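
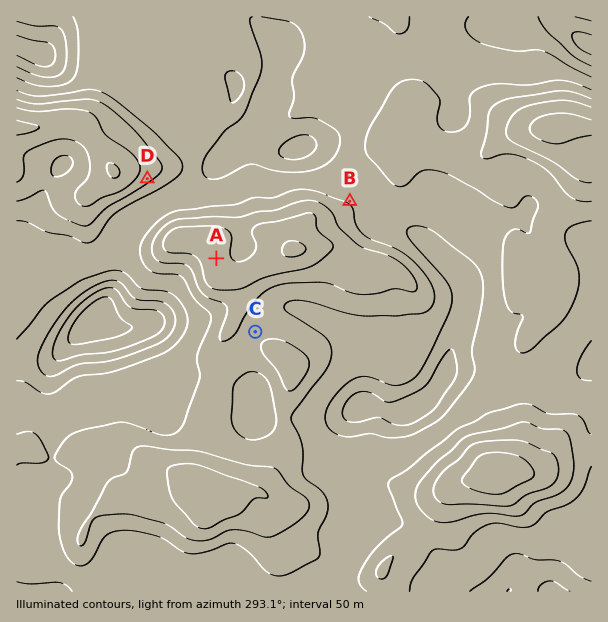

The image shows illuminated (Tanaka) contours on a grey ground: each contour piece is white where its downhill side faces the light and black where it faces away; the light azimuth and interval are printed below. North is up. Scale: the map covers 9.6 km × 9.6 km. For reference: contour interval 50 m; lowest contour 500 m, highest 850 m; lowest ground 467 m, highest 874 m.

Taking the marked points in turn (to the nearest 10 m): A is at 830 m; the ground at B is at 690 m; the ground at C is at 730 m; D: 770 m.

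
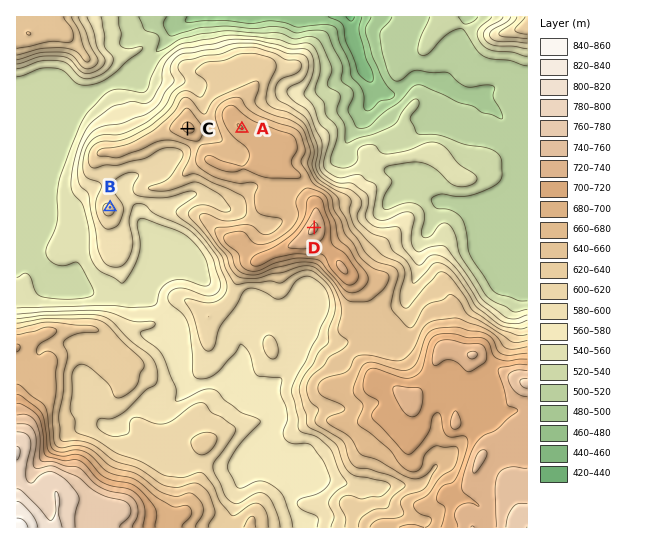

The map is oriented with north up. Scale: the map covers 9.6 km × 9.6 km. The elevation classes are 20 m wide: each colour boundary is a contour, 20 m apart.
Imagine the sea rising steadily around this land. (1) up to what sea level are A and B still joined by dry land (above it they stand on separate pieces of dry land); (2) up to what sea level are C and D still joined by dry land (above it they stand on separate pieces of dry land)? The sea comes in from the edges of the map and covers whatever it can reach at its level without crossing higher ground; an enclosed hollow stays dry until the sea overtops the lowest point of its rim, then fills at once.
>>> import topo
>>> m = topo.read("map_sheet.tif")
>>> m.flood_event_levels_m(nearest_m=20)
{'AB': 600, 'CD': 660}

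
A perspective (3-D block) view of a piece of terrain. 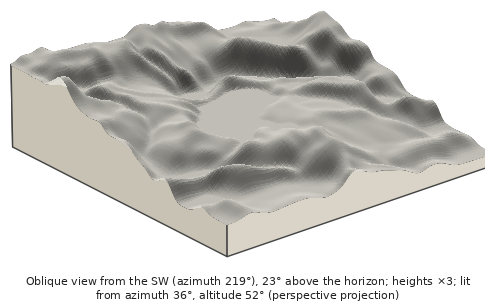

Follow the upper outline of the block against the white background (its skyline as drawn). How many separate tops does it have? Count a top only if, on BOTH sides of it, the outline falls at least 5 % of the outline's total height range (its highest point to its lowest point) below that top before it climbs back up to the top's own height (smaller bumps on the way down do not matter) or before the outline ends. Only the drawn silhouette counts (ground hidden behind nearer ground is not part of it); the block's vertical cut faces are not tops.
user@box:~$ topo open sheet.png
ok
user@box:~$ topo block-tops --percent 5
2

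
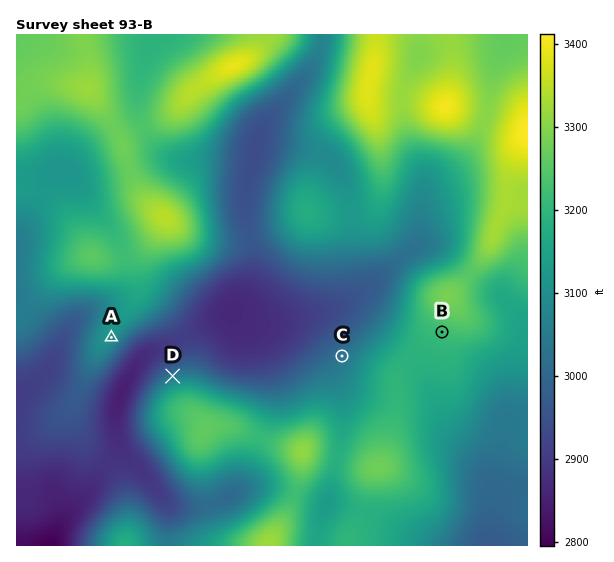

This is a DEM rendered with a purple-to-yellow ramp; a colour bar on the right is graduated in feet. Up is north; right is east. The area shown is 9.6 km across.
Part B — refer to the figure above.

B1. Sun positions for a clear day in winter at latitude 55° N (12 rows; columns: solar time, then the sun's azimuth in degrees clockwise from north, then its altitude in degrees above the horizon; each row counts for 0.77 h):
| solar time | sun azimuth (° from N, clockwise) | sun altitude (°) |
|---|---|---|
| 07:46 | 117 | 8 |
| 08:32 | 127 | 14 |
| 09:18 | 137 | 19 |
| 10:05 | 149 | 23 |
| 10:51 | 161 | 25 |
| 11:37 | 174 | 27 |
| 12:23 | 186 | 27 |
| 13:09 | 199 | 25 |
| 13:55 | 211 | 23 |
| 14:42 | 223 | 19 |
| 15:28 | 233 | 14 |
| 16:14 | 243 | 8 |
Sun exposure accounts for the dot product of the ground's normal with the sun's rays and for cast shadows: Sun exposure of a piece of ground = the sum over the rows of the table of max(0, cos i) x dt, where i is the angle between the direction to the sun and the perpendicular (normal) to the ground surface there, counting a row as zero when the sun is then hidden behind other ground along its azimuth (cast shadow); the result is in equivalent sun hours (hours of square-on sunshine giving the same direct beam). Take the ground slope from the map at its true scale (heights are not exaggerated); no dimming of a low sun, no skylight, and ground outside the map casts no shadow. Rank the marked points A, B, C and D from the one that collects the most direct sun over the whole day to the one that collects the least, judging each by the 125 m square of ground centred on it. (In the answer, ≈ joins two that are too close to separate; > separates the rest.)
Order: A ≈ B > C > D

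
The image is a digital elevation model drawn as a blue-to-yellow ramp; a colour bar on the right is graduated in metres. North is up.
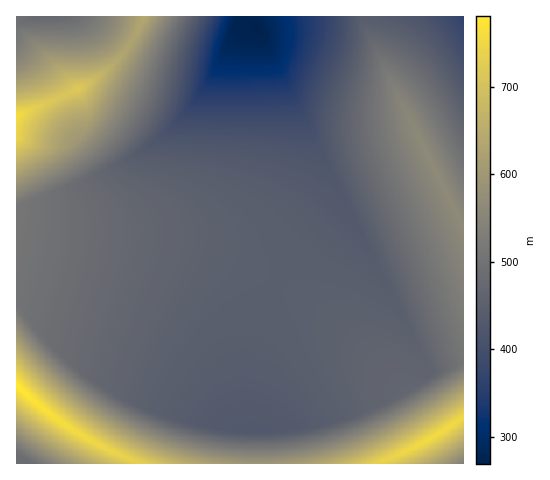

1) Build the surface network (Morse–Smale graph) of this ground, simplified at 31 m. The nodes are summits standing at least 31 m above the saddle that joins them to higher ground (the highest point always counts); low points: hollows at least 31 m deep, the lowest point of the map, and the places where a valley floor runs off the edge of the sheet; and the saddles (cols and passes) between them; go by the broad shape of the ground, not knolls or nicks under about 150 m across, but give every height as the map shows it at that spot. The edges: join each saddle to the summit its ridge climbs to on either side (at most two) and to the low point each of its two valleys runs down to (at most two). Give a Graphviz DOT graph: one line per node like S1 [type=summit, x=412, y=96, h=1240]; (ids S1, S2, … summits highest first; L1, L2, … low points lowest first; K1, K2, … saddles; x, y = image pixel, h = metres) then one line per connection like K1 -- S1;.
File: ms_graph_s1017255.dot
graph terrain {
  S1 [type=summit, x=17, y=385, h=781];
  S2 [type=summit, x=17, y=117, h=760];
  S3 [type=summit, x=437, y=434, h=755];
  S4 [type=summit, x=461, y=222, h=565];
  L1 [type=low, x=257, y=27, h=269];
  L2 [type=low, x=463, y=17, h=365];
  L3 [type=low, x=41, y=17, h=472];
  L4 [type=low, x=27, y=463, h=484];
  L5 [type=low, x=463, y=463, h=536];
  K1 [type=saddle, x=383, y=461, h=738];
  K2 [type=saddle, x=133, y=461, h=734];
  K3 [type=saddle, x=132, y=42, h=627];
  K4 [type=saddle, x=463, y=362, h=507];
  K5 [type=saddle, x=278, y=281, h=449];
  K6 [type=saddle, x=364, y=17, h=441];
  K1 -- S3;
  K1 -- L1;
  K1 -- L5;
  K2 -- S1;
  K2 -- L1;
  K2 -- L4;
  K3 -- S2;
  K3 -- L1;
  K3 -- L3;
  K4 -- S3;
  K4 -- S4;
  K4 -- L1;
  K5 -- S2;
  K5 -- S3;
  K5 -- L1;
  K6 -- S4;
  K6 -- L1;
  K6 -- L2;
}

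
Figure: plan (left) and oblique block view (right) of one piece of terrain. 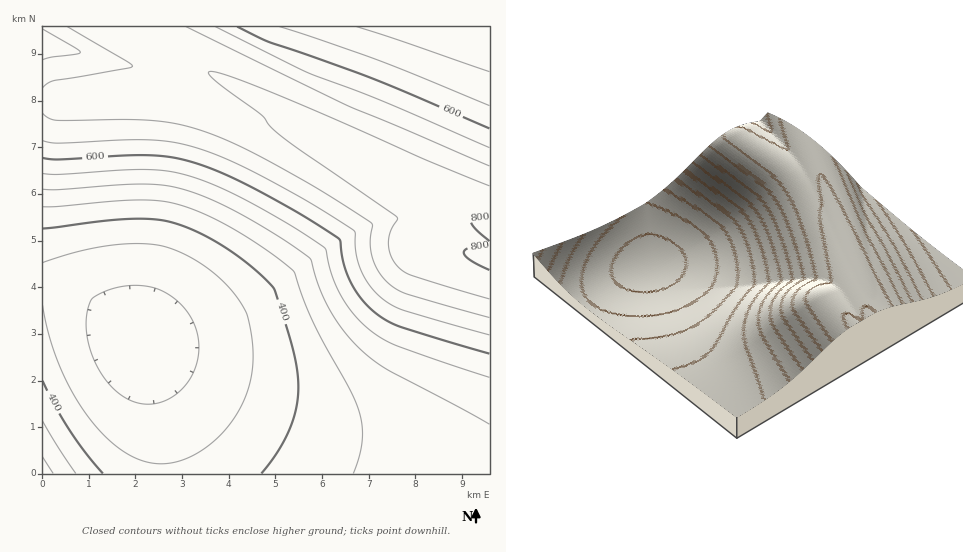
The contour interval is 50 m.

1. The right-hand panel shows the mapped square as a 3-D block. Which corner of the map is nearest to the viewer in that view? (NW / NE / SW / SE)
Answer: SE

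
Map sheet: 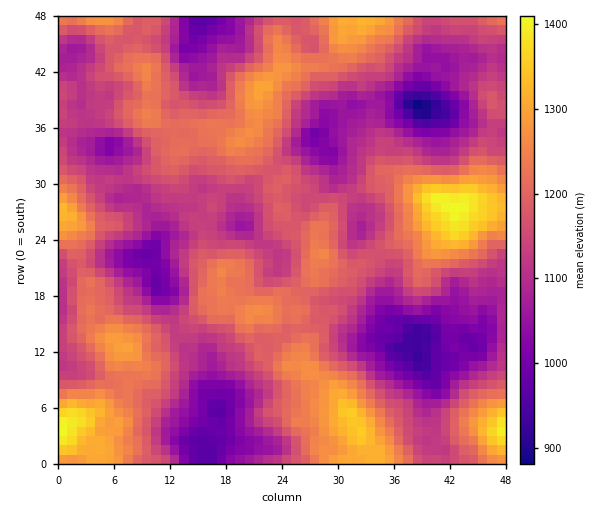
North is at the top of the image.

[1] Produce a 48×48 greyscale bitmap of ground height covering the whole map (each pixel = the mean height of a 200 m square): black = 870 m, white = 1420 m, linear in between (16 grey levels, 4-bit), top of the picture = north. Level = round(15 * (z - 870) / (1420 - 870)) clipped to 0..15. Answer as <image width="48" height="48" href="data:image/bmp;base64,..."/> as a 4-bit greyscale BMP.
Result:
<image width="48" height="48" href="data:image/bmp;base64,Qk32BAAAAAAAAHYAAAAoAAAAMAAAADAAAAABAAQAAAAAAIAEAAATCwAAEwsAABAAAAAAAAAAAAAAABEREQAiIiIAMzMzAERERABVVVUAZmZmAHd3dwCIiIgAmZmZAKqqqgC7u7sAzMzMAN3d3QDu7u4A////ALu8zLqYiGQzM0VWZ4iau8zMzLqHd4iau93MzLqph1QzM0RFVWiau7zMy6l3d4mbzO7czLqpdUMzMzRFVniau83cy5h3d5ms3v7cy7qYdVQzM0RVZ4mqvM3cuph3eJq87v7ty8uYdlRDM0RneJqqvN3cuYh3eJq83t7tzLqphlVEMzRXiZqrvN3LqYdmZ5q7zczMy6qZh2VEMzRWiZqrvN26mIdlZomqu6qquqqZmHZEMzRWeJqrvMuph3ZURWiZqoiZmaqpmHZUREVneJqqvLuodlVDNFd4iXd4mqqqqXZlVVZ3iaq7uqmHVUMyNEVneHd4mrqqqYdmVnd4mru7qZh1VDMiMzRVZ3eJq7u6mYdmVneJmaqqmHZVQyIiMzREV3iJq8y6mHd2Z3eJmaqqh2VEMiIiM0MzVniau7u6mHd3d4mZmZmql2VEMzIiJEM0Rniaq7qpmHeHiIqpmZmZl3ZUMzIiNERERniamqmYd3iImZq6qpqYmHdkQzMzNERURmiamYiHZmeZqqq7uqqpiIdlREVUREVUVmiZmYd2RFaaqqqqqpmYiId1VVZmVVVVVmiZmYdlNEaKqqqpmpmZmIh2VWeIdlVmZniamHZUNFaJqqqYiImaqZiHZniZhlZ2ZniZh2VUNFeJq6qYd3iqqZmId3iZiHd3Z3iIZVRDRFeJqqqYd3iqqpiIh3iaqpmId4mYZVQzNWeIiZmId3iauoiIiImru7qph6qZdlVENWZ4iIh3d4iaqYd4iZmrzMy6mbuqh3ZlRVZ3d2ZneIiaqYZniZqsze3Lq8y6mYd2VWd3dmVXiIiaqYZmeJq83u7dzMy6mIdmZmd3d2ZniZiJmYZneJrN7v7t3Myph2ZmZnd3h2ZniZiImYdneJrN7//t3buYdmZmd3d3d3d4iYiIiId3iave7u7t3KqXd2Zmd4d3d3d4mYiIdneImavN3d3dy5mHd3d3iIh3eIh4iZiHdmZ4maq7u7zLu4h3Zmd4iZiIiJmZiJh2ZWZ4mZmZmZqrqodmVVZniZmYmZqpmIdlRFZ4iIiHd3iZmXZlVFVnmZqZmqqqmHZVRFZ3d3d2ZmeIiHZlVEV4mZmaqru6qXVERVZnd3ZlVWZ4d3dmZmeJmZmaqqu7qYZERVZmdmVERFVnd3d3d4maqZmqqqq7qodlRVVmZUQiMzVWd3d3d4mqqZmZmZq7updlVVVWVTIRIjRniHdnd4maqYiIiJq7updlVVVVVTEBEjRniIdnd4iaqYh3d5q8upmHZlVmVTIiI0VoiHdnd4iaqYdmZ5q8y6qYh3d3ZVQzRFZ4h2ZniImqqYZVV4qru7qpmYh3d2VEVVZnd2ZniJqrqXZVZ3iaq7uqqqmIh2ZVVVZmdmZmeJmqmGRVVmZ4q7qqqqqpmHZVVVZWZmVWiImZh1REVmVom6mImruqmYdVVmZmdnZniYiIh2Q0RVVoq6mIm8u7qpd2ZmZ3d4iJmpiJh2QzREVompiZq8zMu6mHd4d4iKqru7mJmGQzNEVniZiZq8zMy6mHeIiJmg=="/>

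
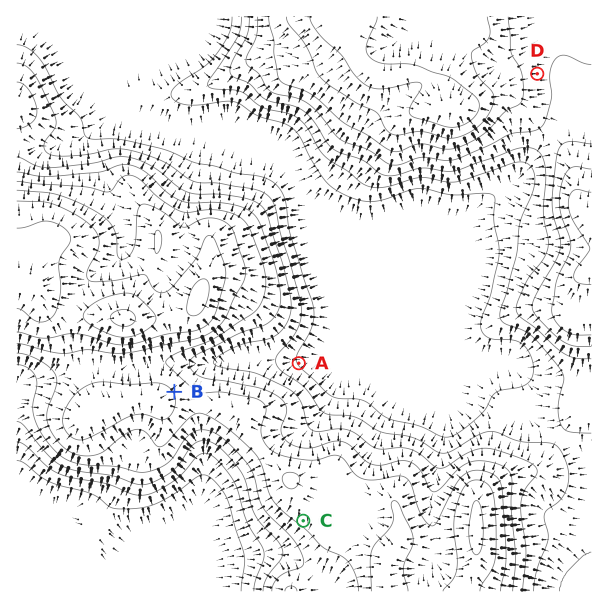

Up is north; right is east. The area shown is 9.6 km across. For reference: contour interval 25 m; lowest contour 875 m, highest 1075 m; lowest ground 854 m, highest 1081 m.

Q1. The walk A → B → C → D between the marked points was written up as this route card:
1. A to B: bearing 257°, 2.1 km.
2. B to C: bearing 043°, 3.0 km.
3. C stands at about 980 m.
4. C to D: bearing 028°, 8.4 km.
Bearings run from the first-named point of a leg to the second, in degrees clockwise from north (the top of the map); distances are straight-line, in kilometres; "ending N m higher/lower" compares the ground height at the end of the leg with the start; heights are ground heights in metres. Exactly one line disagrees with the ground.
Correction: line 2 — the bearing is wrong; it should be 135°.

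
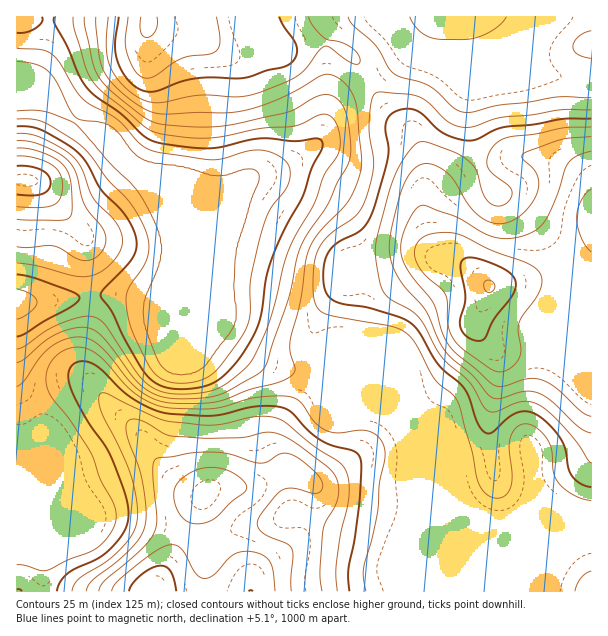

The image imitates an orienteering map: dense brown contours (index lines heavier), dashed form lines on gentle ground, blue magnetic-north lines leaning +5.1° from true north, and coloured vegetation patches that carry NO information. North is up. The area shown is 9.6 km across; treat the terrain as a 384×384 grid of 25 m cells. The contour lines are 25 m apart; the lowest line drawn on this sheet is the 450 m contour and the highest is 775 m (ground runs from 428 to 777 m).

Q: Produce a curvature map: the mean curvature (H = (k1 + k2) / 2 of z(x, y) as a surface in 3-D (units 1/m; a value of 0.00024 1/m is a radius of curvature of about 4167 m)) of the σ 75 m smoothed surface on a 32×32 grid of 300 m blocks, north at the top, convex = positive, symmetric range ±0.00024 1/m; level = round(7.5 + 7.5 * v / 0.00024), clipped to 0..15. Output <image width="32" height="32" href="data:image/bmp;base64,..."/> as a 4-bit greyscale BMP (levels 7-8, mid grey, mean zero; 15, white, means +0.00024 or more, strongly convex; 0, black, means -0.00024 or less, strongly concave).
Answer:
<image width="32" height="32" href="data:image/bmp;base64,Qk12AgAAAAAAAHYAAAAoAAAAIAAAACAAAAABAAQAAAAAAAACAAATCwAAEwsAABAAAAAAAAAAAAAAABEREQAiIiIAMzMzAERERABVVVUAZmZmAHd3dwCIiIgAmZmZAKqqqgC7u7sAzMzMAN3d3QDu7u4A////ANad7++2Z62FiVR2d3h3douUZ1i9xkesl5lUVneHd3ZpRTECeaZGiYqphmZ3d3d3Znd2IDiHZVQ3mHZ2d3dnd3Z3dzE6qsdnJIuFd3d1d2ZEd3ZkW7varHXPlGd3WNpVand2dWy6zLmd/pZmd0npRq53ZEWtiap1v7ealndIxzN7Z0Vo/XmIeMtDi5V2SbMBWaVHrP/Ou83IIUdWdjrCBJ2Xec/4eYeqmVVmd3YX5jesaZv/YAADdkZnd3ZlBft5q2ze+zAAA2Z3d3d1JGv8mZg7/9dAd1Fpu5ZmURj/yXiHFpumMndzFqyVMyEr/oVndyElmER3dgWKl4iHWcyUV3ciIkVTd3ZHd67YqHhb+nZ3R4mGc3d2SHavtWa6ffyXd6qc2qZXd0d3v7Vr/KyGd4iXa+zHR3dIVq62fMvJV3d4VYzLomd3SHVodoqoljWHipvJaGJ3d1eFV1Sbp4QCaJv/+EUnd3Z0VHlljMmUQzaK//tAUxA0IkRoZXrapXqImtymBBZnh0JFIUmHqpe/3LuoEDBLmqqGeDBbubhWvKrKVRMAfamaqZphWs3WI2ZFdRA2Z+6XeKl3U2qppkREREIhV53/mIm7umSLZGZmZmVUZlau7Jiaqc533GRnd4h3iKdVjOuIuXeseslmd3eId6zoaZbeeLhYl1dUVnd3d3Zn"/>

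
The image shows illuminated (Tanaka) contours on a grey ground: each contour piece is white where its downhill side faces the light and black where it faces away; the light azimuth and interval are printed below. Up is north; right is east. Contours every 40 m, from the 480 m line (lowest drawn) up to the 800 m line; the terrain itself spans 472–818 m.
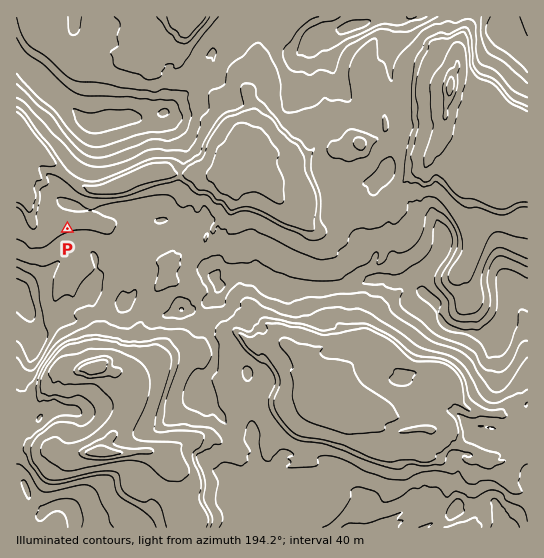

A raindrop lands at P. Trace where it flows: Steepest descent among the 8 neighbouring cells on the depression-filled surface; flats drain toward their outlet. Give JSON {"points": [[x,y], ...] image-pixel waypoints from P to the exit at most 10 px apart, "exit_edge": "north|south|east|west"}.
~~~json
{"points": [[67, 229], [63, 222], [53, 223], [42, 227], [31, 221], [30, 210], [29, 199], [19, 189], [17, 182]], "exit_edge": "west"}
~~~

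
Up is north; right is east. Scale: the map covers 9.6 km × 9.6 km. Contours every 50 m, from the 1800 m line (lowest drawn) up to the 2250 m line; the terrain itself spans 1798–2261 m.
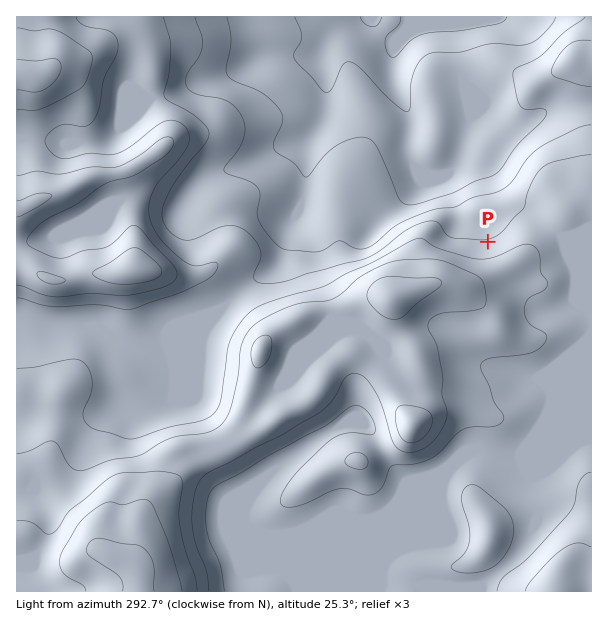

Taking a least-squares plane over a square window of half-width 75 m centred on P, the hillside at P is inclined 7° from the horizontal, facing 348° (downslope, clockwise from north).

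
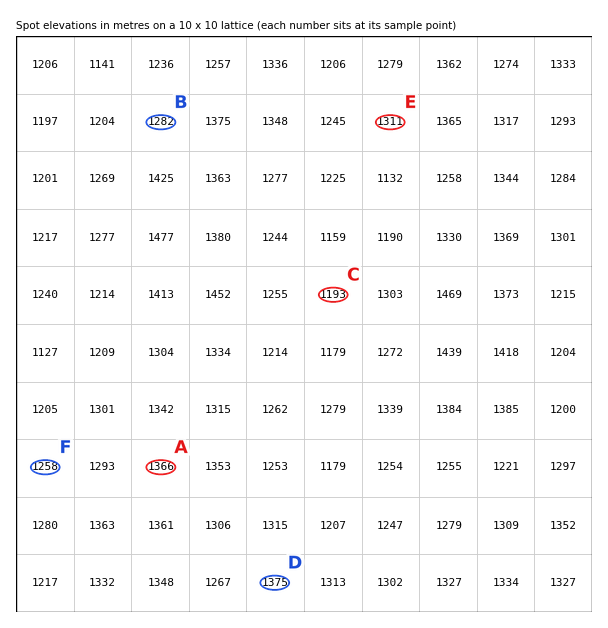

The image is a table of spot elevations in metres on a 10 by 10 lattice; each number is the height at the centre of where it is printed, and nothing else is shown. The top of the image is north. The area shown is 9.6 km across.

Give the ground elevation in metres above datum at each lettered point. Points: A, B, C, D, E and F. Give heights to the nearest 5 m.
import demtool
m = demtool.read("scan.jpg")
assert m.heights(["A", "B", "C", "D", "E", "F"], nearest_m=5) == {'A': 1365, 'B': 1280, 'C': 1195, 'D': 1375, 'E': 1310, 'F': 1260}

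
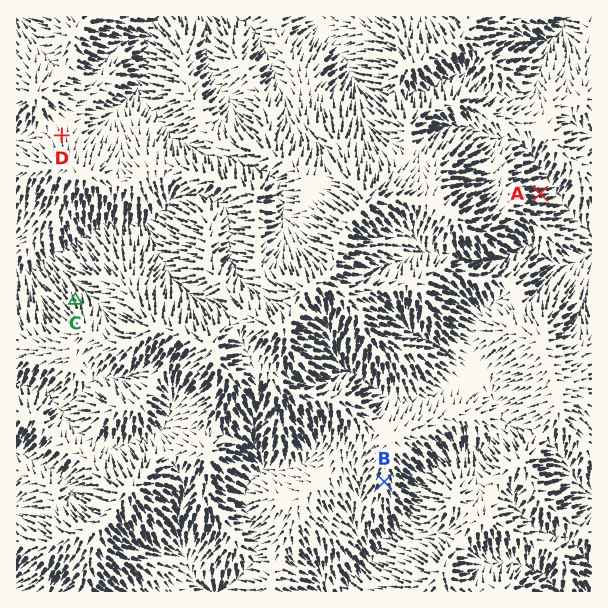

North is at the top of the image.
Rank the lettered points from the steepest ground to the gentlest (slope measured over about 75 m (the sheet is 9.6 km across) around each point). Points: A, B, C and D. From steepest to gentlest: C A B D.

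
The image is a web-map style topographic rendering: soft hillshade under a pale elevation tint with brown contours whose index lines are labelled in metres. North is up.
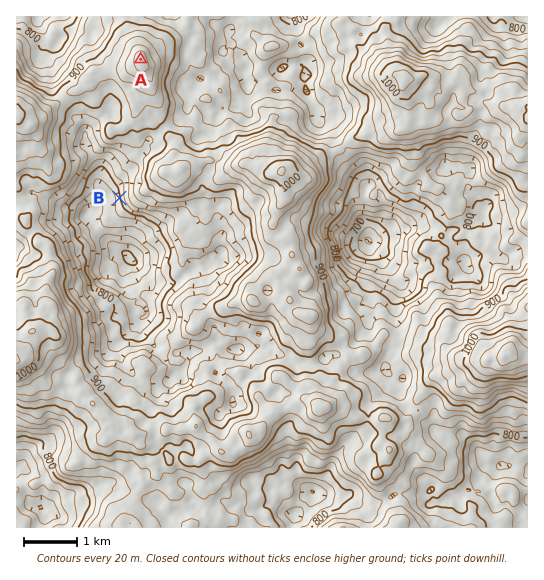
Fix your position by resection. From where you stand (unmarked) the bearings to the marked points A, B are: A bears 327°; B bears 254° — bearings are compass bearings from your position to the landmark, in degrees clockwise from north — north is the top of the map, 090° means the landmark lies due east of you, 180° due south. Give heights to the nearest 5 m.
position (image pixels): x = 213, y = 171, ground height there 915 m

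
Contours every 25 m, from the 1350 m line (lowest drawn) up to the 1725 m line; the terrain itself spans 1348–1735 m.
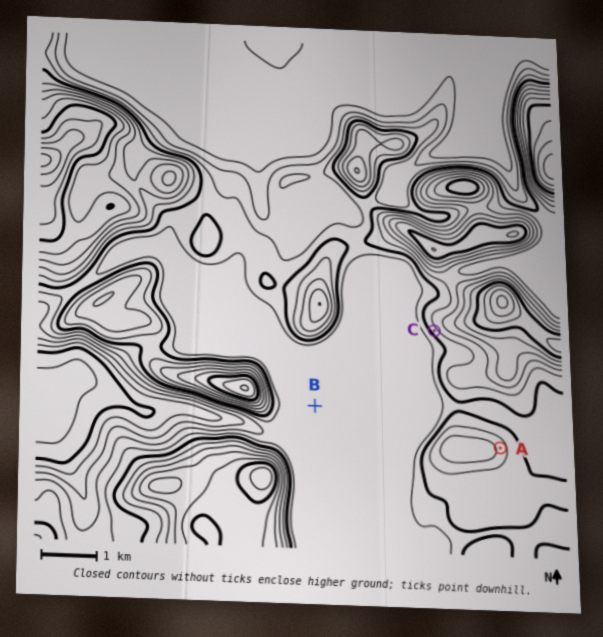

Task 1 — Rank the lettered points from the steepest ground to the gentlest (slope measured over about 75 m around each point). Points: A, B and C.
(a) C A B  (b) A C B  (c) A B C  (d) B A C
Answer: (a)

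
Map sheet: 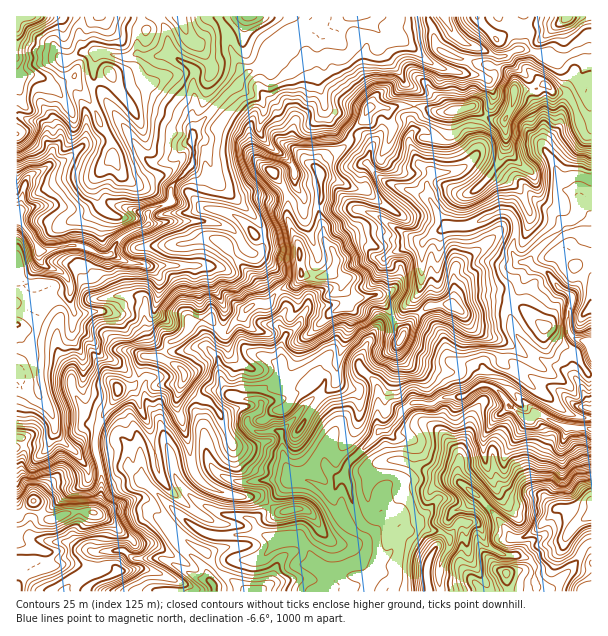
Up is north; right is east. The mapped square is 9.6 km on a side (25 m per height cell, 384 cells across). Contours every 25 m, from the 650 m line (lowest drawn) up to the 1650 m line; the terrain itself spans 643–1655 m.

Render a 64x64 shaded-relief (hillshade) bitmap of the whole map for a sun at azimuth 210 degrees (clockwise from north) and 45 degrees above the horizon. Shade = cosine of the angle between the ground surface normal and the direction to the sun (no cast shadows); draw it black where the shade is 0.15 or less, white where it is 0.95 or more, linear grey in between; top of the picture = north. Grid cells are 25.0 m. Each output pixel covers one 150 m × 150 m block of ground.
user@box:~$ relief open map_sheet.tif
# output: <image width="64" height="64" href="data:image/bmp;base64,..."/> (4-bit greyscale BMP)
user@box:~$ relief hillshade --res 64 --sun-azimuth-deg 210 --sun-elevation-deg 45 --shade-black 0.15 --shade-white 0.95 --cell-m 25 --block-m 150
<image width="64" height="64" href="data:image/bmp;base64,Qk12CAAAAAAAAHYAAAAoAAAAQAAAAEAAAAABAAQAAAAAAAAIAAATCwAAEwsAABAAAAAAAAAAAAAAABEREQAiIiIAMzMzAERERABVVVUAZmZmAHd3dwCIiIgAmZmZAKqqqgC7u7sAzMzMAN3d3QDu7u4A////AGrNzLmbzdzN7aZZ3admeJq7qqqqqrzci83JztqqzMl5m8zMuqzMu824VozadlZ3eJqqqqqqvNybzKndyZrMyoq7zLqqmap3hkSKvadmd3d4mru7uqu8y5vKe8pmet3cq7u7qYd3Y0h3iqrMmZqpiZqszLu6u7uqq5mMlEad7tzLzLmGeJqa3ZqYm7iKu6qYmr3cu6q7u5iaeat73e7t27m6qaq87u7oVli5ZomZmamazcqZmbu7mGiqqb7t3tzLqrvN3N7u7EAkeoaKu6qbzczdl4mKu7uojNqZzKec3Lu7zN3M7u2zAVeoet26qr3u3utnmay7u7vO27zbQ3rNus2t2om8yDAmipjNyZvN7d3dxliZzLu7zcvN79Youry6vJ22QiIRADepndqs7/7dl3dDaZrLu7zeyr7/gnvcuYibeWMgAAEAR4ndq+/+yphkQzWJm8u7vN3d7ukUq9uUI4ljAkQyRRRWjemv/ZZVZVZmeamcu7u8y9/+gSiapzEDZWADZlaYRnnOqN+2WKqYiJqrqqy7u8zLzcghWIljAAQwIAEzJtlXm9yL3XfO3LqZvLqru7vMzMuqp0R4iFIAIxAjMiAb6Gmry4zbi+7bqZrcuru6mru6maqoVZiGQiEzIWd2Mp3XeavKnNuc3cmIm+26u7uYiHiau6dFiHRDQzQwmIda/sd6vNqu6pzchVeM7Kq7u7l2iavLdTVmZERUVBB2ZpzuuYu82s/onNpCap3Mmru8uYmrzMhERVVVM1NEM0RGu826q87a79e92EbMzsqpu8ypvJvLhUVlZEM1Vb3dZUfMy7u737vvqM7Ha8vtyqq83anLqHVFVnZ3RZrP/rl2au7aqsztrf6q3HR6q8u7q73tqbq6ZmREWJds3/+3d4ic7tm73cvO/ru3RprNy6u7zdyYvMvNyZlmRM7/6ou7mr3duLzKq87tyZiM3d3Lu7vNuXjO3f7MzLds7/2qy62qvMuHq5WLzN3Jma3t3Lu7q8uGau/u7LzcvO//y8y5zqq8uFeYVq3e7Zd3vt26qru7ynWe//65mqq97uy8ypvbmrymSKeM3u7ZRGfOuYir3czKiN//64iJq8zdzMu7vKSavKZaqc25iIh3ee2YrN3u3Muq7e/ZiIre3u7cu9uqUpq7p4qcqFRGq6q9/Kzu3e7c3dvMvNhnnO//7bm926VXq7uYmrt0VniIvM7rz/2ry9zO677Lp1eu//2oet3KZd3Mupmqp1aIhmm7zandqZzrvc3tve2FaM//2GaM3Lhb/cuqmKuXeaqWjLiJaMuszd2r3e677WNq7/6FV6zKh2vOuqqXvd3dy5iIdFVJmby7zczN25zqZWve2VRoq6iHapy7upi8zMy6dlUxMUhEZ5zt7dzKrLd3d3iWRXmqmIZbu7u6mLlmd3Y0ZSAhUiM1e+7v7bl3ZnVmZ5dniJmZdY7sqXZYyXdVQhSGMzRCVlRWz+7cqFITVFiap2d3iJhp7tuFI3zKlkMiOKdneHm5RWm9qrpzACVkWaqnZmeIh67sulInq5YyNJve3MzM3cdom8yIqlECZ1JZqpd3iZir3cuqMWuWMkqr///u7d7tmKu7zHrJMSeoQ2mpdnmqm8y7qpkCz9us/9yZq7u83cqL3MzJa7QRaph2iZhleamsy7qpmQj/7e/9zZVFZnmpdq3M3dV7chSIh4q7mGZ3iZvMu6mZbu3N7u7sund3iIiK3IzutYpiJXd53rqaqph4i9y6qqq8uqu83dupu7u7zN23ru6HqkE1d77qd5zdy6iN24q7qty6q83cmJveub3bqGnuyoiqVGm97HRWrv7cy97Ymrqq7u3d7tu97tyZy4ZWnd3LmLuGre2UNFje7tzN7rq6mqvs3d3u3N7tyZ24d4rO7v15y4ndxyNpq926vL3tvaiau9y7zd3d3smInIeJrN//+mrMmZdjSsy8yXd5zLvdd6u8zdu7u8zbh3iamKq87v+0bdt2Vlbeypq6qYirvehHvN7d7cyqq8l2eZmqu83u1wCuyGeInOuone7cuZzNgjne/83N3cqrqFe6mYq7zNxgBttmeaq9y5jf/tzLvdgzbO//u6vu27umasqZiqu8uBCcoxJFmqy7iu/u3M3e1kat7/+YjO7s3ZaduZmavLuXN7hSERN6vcuL3d3Lzv/FSd7v7WaL39zseN2ompvLuoh5hnZUNWndy5vd7t3v/6SM3u7aiazvu9l77Imqq8qql4iIh3Z4eNvLnO7u7e7Ll6zf7bnKnO2KuK3Ziaqry6qXaZmGZ5u5q6mby7u7uXeqq+7tqait2ouZzaiaqrvMuph6iGVYvLhodUVWZUNTWLyc7tyJmby4qpvLmaq7q8y6mal3Zniph1RDEmljIiFJqovbmIqauompnMqZqqqrzLq7qId3iZiHUhE5uDIjNImGapRXmpmHaJibqJmZmZvMqquZmZmZmHdiEXuBJGmby3OHImmqh3d5iJl3iIiInNuZrLqqqqqpiGVGhyKd3cupZWMmmpl3iKuYmZqpqpre2om8qrqqqamZiImFXP64d4y4V5vKqoiazKq93bvLrO25isuquqqqqaqpmYi+2FWc78u83dy6mavcrN7bm7q924iLy7u7qqqqu6mqq92lbP/7rMzd3LuKzMu83bmbqb3Jd5vdzLu7qqu6qqu83Ia//7iavM3cu73Lu7zcqZqJzbd3rN3cu7uqu7qqq7zdd9/9iKqszO27"/>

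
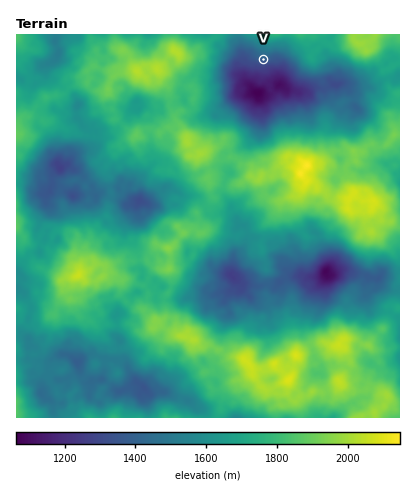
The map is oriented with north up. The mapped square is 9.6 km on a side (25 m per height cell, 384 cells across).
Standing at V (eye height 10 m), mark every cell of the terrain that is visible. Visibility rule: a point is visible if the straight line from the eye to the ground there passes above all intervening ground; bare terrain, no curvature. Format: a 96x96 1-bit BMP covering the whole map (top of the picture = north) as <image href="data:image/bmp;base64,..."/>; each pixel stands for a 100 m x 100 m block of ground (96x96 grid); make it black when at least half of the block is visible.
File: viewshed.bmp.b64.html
<image width="96" height="96" href="data:image/bmp;base64,Qk2+BAAAAAAAAD4AAAAoAAAAYAAAAGAAAAABAAEAAAAAAIAEAAATCwAAEwsAAAIAAAAAAAAA////AAAAAAAAAAAAAAAAAAAAAAAAAAAAAAAAAAAAAAAAAAAAAAAAAAAAAAAAAAAAAAAAAAAAAAAAAAAAAAAAAAAAAAAAAAAAAAAAAAAAAAAAAAAAAAAAAAAAAAAAAAAAAAAAAAAAAAAAAAAAAAAAAAAAAAAAAAAAAAAAAAAAAAAAAAAAAAAAAAAAAAAAAAAAAAAAAAAAAAAAAAAAAAAAAAAAAAAAAAAAAAAAAAAAAAAAAAAAAAAAAAAAAAAAAAAAAAAAAAAAAAAAAAAAAAAAAAAAAAAAAAAAAAAAAAAAAAAAAAAAAAAAAAAAAAAAAAAAAAAAAAAAAAAAAAAAAAAAAAAAAAAAAAAAAAAAAAAAAAAAAAAAAAAAAAAAAAAAAAAAAAAAAAAAAAAAAAAAAAAAAAAAAAAAAAAAAAAAAAAAAAAAAAAAAAAAAAAAAAAAAAAAAAAAAAAAAAAAAAAAAAAAAAAAAAAAAAAAAAAAAAAAAAAAAAAAAAAAAAAAAAAAAAAAAAAAAAAAAAAAAAAAAAAAAAAAAAAAAAAAAAAAAAAAAAAAAAAAAAAAAAAAAAAAAAAAAAAAAAAAAAAAAAAAAAAAAAAAAAAAAAAAAAAAAAAAAAAAAAAAAAAAAAAAAAAAAAAAAAAAAAAAAAAAAAAAAAAAAAAAAAAAAAAAAAAAAAAAAAAAAAAAAAAAAAAAAAAAAAAAAAAAAAAAAAAAAAAAAAAAAAAAAAAAAAAAAAAAAAAAAAAAAAAAAAAAAAAAAAAAAAAAAAAAAAAAAAAAAAAAAAAAAAAAAAAAAAAAAAAAAAAAAAAAAAAAAAAAAAAAAAAAAAAAAAAAAAAAAAAAAAAAAAAAAAAAAAAAAAAAAAAAAAAAAAAAAAAAAAAAAAAAAAAAAAAAAAAAAAAAAAAAAAAAAAAAAAAAAAAAAAAAAAAAAAAAAAAAAAAAAAAAAAAAAAAAAAAAAAAAAAAAAAAAAAAAAAAAAAAAAAAAAAAAAAAADAAAAAAAAAAAAAAAAAAAAAAAAAAAAAAAMAAAAAAAAAAAAAAA8AHAAAAAAAAAAAAB/2f4AAAAAAAAAAAB///8AAAAAAAAAAGA////3gAAAAAAAAHA/////4gAAAAAAAPB/////4wAAAAAAB///////5wAAAAAAD/////8/74AAAAAAD/////8D/wAAAAAAH/////8H/wAAAAAAA/////8D/wAAAAAAAef///+IfgAAAAAAAO/////AfwAAAAAAAf/////Af4AAAAAAAf/////g/4AAAAAAAf/////5/wAAAAAAAf///////4AAAAAAAf/9///w/4AAAAAAAf/8//4AAAAAAAAAAf/5/5wAAAAAAAAAAf///4AAAAAAAAAAAX/vv8AAAAAAAAABAP/F//AAAAAAAAAADP/n//AAAAAAAAAAHH//5/AAAAAAAAAAHn/n//AAAAAAAAAAHH/D3+AAAAAAAAAAGP+B/+AAAAAAAAAAEP+DfwAAAAAAAAAAAHeAz4AAAAAAAAAAAB+J/4AAAAAAAAAAAAef/4AAAA="/>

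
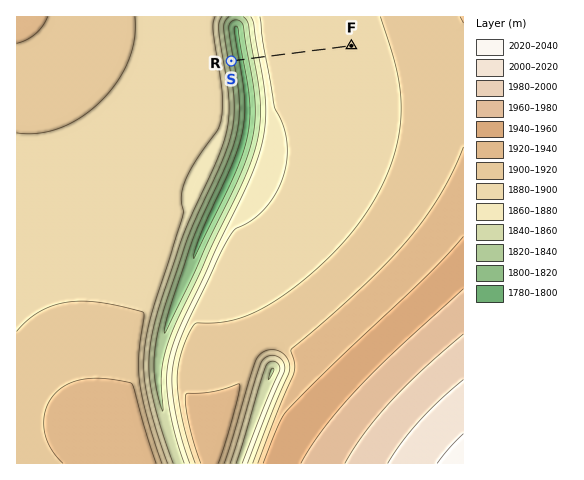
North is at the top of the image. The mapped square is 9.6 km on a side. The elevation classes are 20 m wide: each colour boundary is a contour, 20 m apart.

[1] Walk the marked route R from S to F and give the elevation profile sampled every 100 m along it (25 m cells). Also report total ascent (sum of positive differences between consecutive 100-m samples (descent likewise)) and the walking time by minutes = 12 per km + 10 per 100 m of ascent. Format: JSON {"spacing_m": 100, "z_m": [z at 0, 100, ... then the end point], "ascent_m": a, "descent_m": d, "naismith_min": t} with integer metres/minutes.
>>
{"spacing_m": 100, "z_m": [1830, 1811, 1797, 1807, 1825, 1843, 1860, 1877, 1881, 1881, 1882, 1882, 1882, 1883, 1883, 1883, 1884, 1885, 1885, 1886, 1887, 1887, 1888, 1889, 1890, 1891, 1892], "ascent_m": 94, "descent_m": 32, "naismith_min": 41}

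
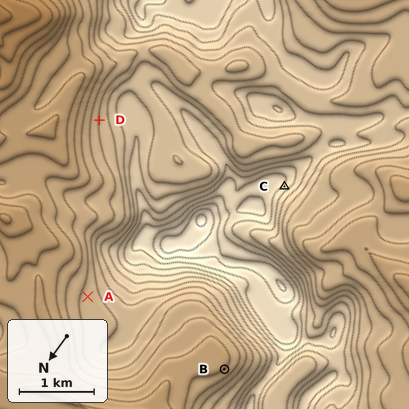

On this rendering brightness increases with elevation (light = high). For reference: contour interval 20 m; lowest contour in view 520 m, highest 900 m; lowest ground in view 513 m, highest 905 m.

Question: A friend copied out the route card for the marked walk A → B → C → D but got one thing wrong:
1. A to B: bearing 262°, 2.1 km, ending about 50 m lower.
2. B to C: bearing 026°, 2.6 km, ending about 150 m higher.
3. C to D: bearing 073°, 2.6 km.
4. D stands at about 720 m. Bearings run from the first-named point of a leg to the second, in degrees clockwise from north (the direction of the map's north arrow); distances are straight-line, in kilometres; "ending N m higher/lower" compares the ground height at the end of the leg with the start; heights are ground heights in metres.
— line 2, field bearing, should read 162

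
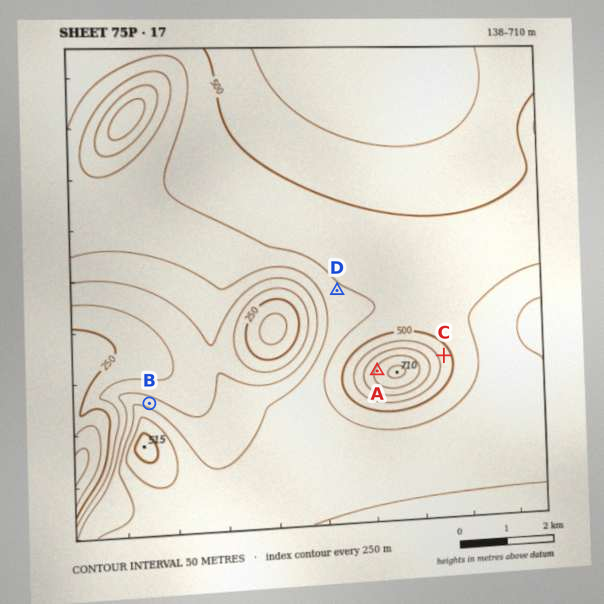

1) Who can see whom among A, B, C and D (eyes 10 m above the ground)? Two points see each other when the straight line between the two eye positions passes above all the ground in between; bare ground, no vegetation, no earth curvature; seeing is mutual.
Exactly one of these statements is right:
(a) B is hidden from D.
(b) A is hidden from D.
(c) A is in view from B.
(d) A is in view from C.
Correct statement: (c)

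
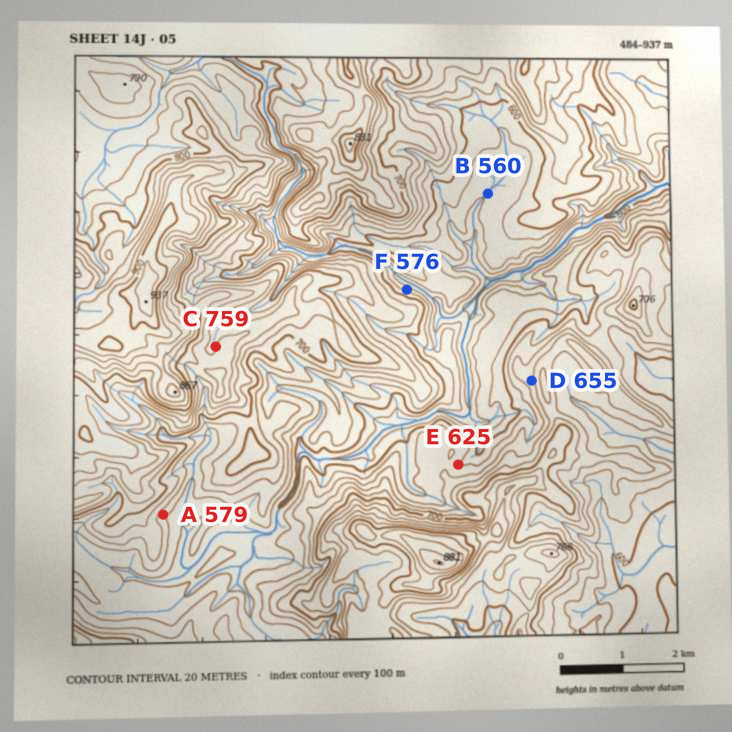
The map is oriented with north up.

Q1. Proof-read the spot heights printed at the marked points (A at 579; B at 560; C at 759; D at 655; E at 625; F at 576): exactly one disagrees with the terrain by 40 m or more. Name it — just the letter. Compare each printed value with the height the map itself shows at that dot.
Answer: A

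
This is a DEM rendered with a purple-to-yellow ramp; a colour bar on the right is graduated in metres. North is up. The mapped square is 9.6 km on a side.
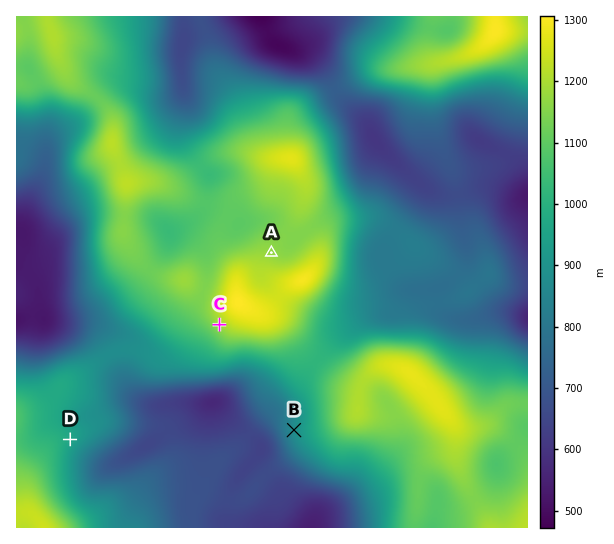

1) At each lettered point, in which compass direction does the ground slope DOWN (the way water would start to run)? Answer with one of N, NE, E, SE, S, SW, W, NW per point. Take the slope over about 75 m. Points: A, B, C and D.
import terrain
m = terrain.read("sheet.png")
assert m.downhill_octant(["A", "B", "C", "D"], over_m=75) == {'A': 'NE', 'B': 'W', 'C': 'SW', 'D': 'E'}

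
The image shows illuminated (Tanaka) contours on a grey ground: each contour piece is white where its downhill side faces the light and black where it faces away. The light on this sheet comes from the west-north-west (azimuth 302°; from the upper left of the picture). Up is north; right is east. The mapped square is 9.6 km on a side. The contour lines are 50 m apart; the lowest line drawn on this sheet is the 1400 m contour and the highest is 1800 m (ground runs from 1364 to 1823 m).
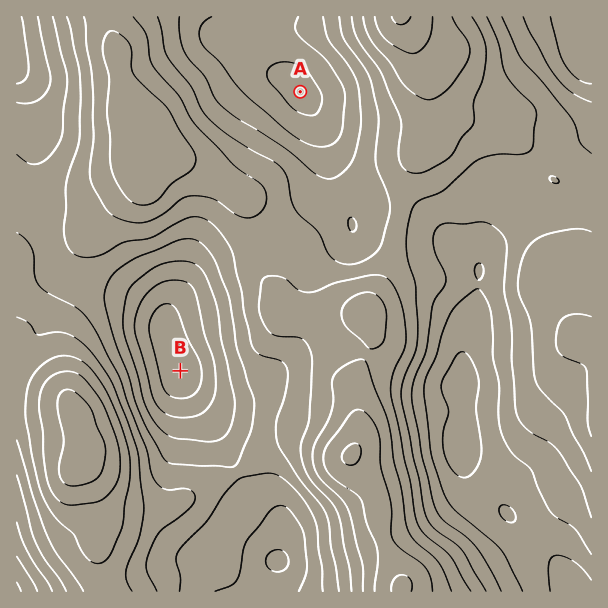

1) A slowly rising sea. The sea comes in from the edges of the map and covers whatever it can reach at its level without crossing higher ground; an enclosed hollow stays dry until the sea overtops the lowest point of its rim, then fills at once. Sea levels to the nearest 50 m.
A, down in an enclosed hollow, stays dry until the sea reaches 1500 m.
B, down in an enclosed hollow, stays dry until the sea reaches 1550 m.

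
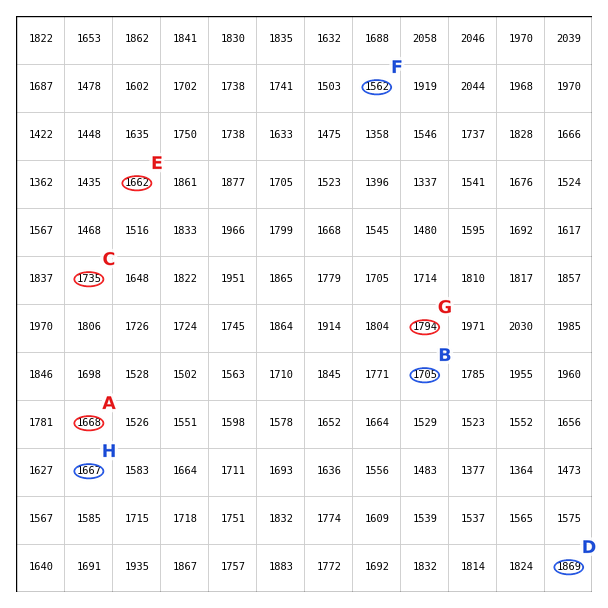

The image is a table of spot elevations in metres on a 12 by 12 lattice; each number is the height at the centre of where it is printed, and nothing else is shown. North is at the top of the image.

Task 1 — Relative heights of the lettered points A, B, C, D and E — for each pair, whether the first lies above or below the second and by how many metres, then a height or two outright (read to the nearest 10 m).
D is above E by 210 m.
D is above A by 200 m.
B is below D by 160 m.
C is below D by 140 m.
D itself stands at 1870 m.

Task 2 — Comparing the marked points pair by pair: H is below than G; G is above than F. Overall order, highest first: G H F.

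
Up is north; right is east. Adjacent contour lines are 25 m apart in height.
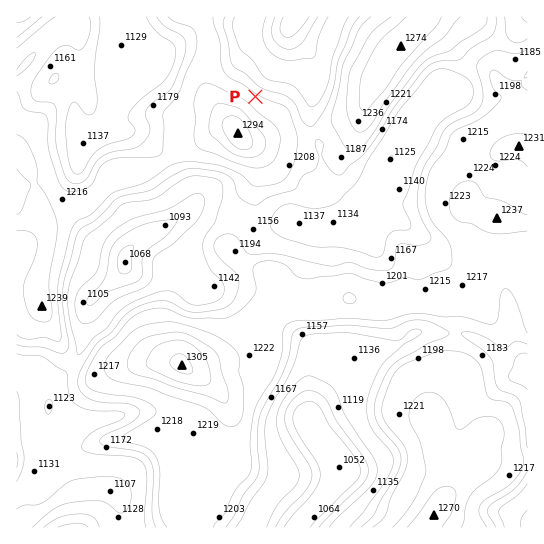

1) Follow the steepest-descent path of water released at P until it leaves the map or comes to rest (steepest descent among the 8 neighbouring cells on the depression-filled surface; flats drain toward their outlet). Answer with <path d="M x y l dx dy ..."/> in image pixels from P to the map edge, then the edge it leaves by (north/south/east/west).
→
<path d="M255 97l10-10 2-6 8-10 8-18 0-7 2-1 0-10 1-1 0-3 11-14"/>
exit: north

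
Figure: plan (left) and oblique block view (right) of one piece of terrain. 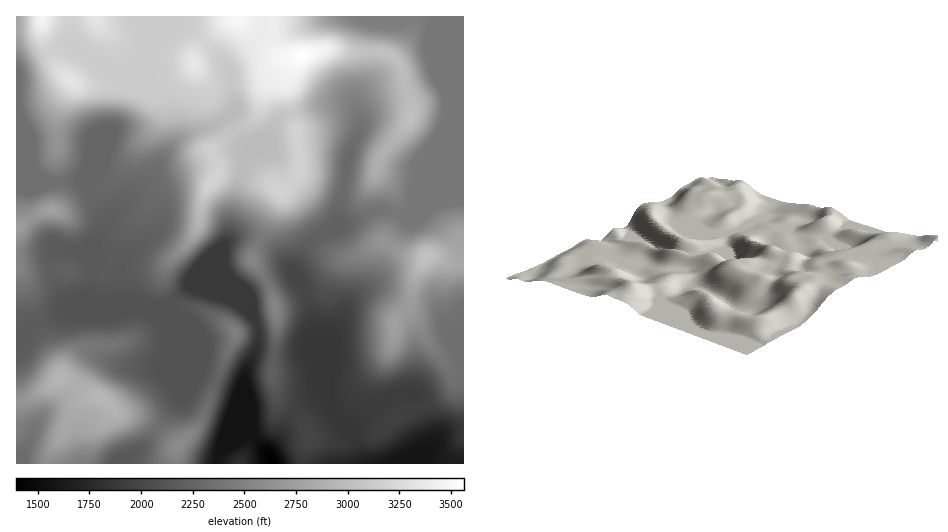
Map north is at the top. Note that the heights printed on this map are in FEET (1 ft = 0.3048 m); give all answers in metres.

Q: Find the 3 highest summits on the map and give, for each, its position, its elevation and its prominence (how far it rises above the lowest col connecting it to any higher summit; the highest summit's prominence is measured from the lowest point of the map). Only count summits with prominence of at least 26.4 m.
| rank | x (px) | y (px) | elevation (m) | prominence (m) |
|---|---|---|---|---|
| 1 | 302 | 55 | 1086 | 661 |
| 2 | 194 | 63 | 1028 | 53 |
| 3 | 71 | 81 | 1019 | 55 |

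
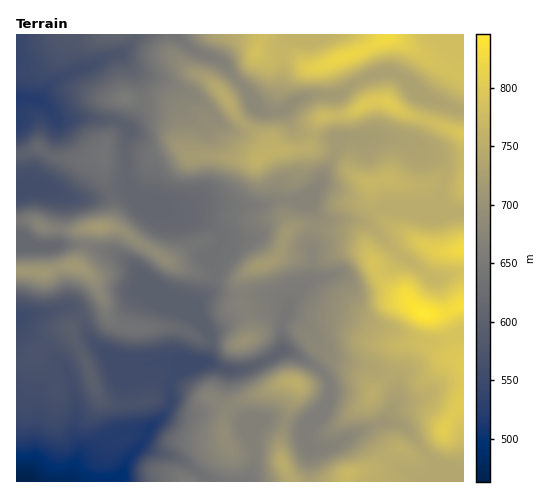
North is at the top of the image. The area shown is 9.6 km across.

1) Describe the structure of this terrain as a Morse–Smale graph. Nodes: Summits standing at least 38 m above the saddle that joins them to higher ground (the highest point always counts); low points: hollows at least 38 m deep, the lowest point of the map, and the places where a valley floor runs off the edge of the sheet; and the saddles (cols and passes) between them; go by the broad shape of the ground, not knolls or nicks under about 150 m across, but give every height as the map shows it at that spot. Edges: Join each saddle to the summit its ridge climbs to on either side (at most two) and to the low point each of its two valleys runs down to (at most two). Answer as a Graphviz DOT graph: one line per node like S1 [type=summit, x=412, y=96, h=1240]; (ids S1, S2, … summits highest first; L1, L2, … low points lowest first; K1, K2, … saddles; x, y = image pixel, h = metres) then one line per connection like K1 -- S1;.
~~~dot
graph terrain {
  S1 [type=summit, x=424, y=313, h=846];
  S2 [type=summit, x=386, y=36, h=827];
  S3 [type=summit, x=390, y=103, h=802];
  S4 [type=summit, x=295, y=383, h=752];
  S5 [type=summit, x=99, y=227, h=717];
  S6 [type=summit, x=75, y=266, h=714];
  L1 [type=low, x=21, y=480, h=463];
  L2 [type=low, x=17, y=99, h=519];
  K1 [type=saddle, x=463, y=211, h=750];
  K2 [type=saddle, x=285, y=422, h=692];
  K3 [type=saddle, x=286, y=107, h=690];
  K4 [type=saddle, x=238, y=82, h=682];
  K5 [type=saddle, x=84, y=246, h=659];
  K6 [type=saddle, x=214, y=276, h=637];
  K1 -- S1;
  K1 -- S3;
  K1 -- L1;
  K2 -- S1;
  K2 -- S4;
  K2 -- L1;
  K3 -- S1;
  K3 -- S2;
  K3 -- L1;
  K4 -- S1;
  K4 -- S2;
  K4 -- L1;
  K4 -- L2;
  K5 -- S5;
  K5 -- S6;
  K5 -- L1;
  K6 -- S1;
  K6 -- S5;
  K6 -- L1;
  K6 -- L2;
}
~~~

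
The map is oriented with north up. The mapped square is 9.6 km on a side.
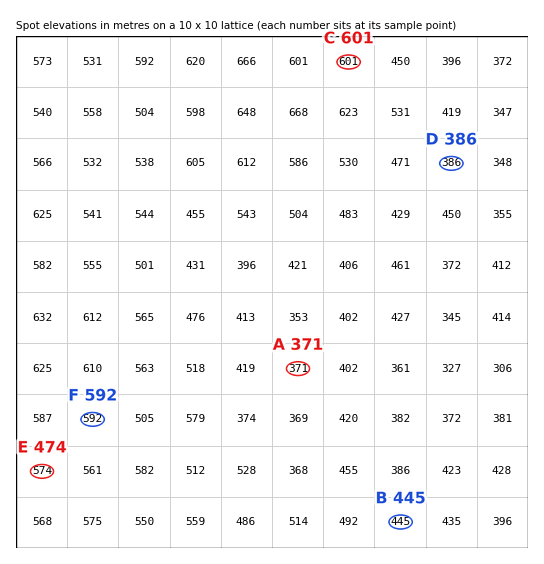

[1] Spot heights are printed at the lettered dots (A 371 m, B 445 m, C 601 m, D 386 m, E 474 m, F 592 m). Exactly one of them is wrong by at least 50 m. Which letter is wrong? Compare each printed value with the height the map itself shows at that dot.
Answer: E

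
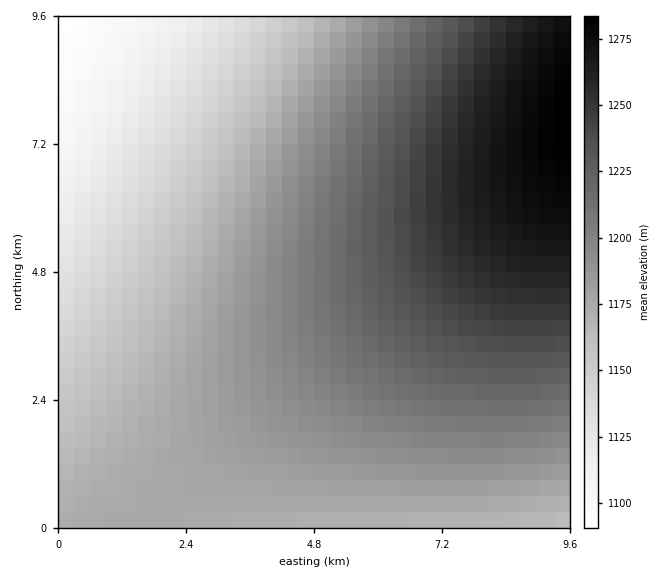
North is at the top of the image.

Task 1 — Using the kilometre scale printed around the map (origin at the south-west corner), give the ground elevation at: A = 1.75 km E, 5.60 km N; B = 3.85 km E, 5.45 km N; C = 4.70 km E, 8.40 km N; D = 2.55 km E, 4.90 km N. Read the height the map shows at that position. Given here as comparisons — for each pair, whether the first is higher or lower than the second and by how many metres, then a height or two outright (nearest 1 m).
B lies higher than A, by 40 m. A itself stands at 1148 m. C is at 1177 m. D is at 1168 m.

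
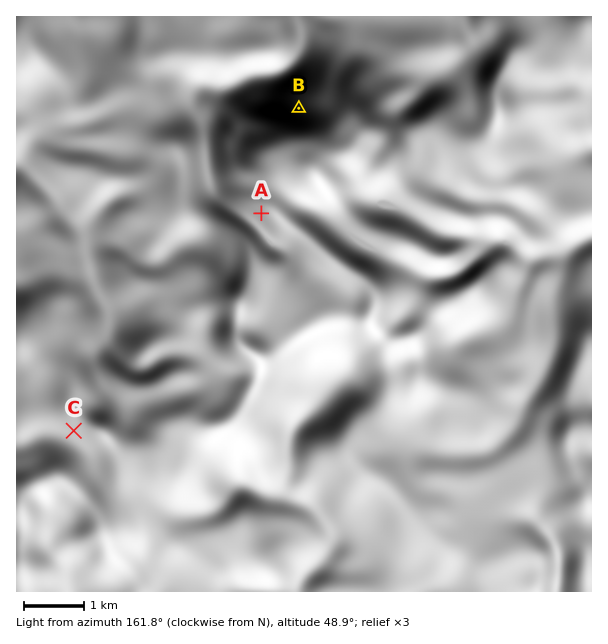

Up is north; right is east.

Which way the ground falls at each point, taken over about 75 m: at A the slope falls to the SW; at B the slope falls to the N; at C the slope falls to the SW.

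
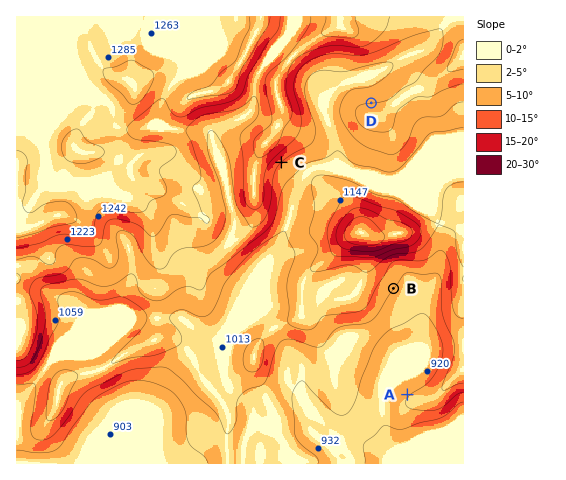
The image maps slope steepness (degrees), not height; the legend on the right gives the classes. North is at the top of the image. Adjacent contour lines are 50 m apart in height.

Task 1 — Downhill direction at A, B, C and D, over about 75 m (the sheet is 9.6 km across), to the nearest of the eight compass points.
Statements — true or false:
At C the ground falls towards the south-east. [true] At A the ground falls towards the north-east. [false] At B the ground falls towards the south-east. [true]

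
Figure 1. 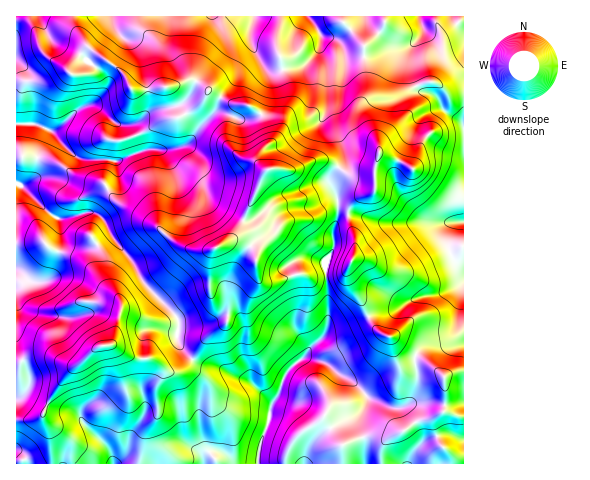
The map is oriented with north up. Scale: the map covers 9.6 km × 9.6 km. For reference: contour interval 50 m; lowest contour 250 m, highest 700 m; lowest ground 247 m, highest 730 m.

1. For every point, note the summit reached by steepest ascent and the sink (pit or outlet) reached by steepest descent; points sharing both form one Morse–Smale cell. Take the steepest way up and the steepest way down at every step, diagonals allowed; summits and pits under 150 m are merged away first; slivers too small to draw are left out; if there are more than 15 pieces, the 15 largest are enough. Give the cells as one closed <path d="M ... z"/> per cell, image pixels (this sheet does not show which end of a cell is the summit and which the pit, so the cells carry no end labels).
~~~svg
<path d="M463 16l-390 1 1 9 14 21-14 15-4 8 0 3 17 1 14-14 4-1 19 16 6 13 4 3 35-4 18-7 7 0 35 22 23 5 14 13 4 21-10 13 0 8 6 10-19 38-5 15-10 14-17 9-4 5-1 41-33 22 1 27 15 17 10 6 17 1 31 15 21 20-3 18-9 25-2 19 206-1z"/><path d="M73 16l-57 1 0 253 12 11 18 0 6-9 6-19 3-23 3 9 5 6 14 3 12-2 15-13 22 27 12 24 32 33 34-23 1-41 4-5 17-9 10-14 5-15 19-38-6-10 0-8 10-13-4-21-14-13-23-5-35-22-7 0-18 7-35 4-4-3-6-13-19-16-4 1-14 14-17-1 0-3 4-8 14-15-11-16z"/><path d="M124 312l-4 2-7 28-3 3-11 1-5 4-28 25-15 22-8 17-9 6-18 0 0 31 7 5 1 6 2 2 177 0 2-6 6-7 9 0 16 13 21 0 3-19 9-25 3-18-21-20-31-15-17-1-10-6-15-17 0-23-2-3-9 5-12 0z"/><path d="M61 230l-3 23-6 19-6 9-18 0-12-10 1 149 17 0 10-7 7-16 15-22 28-25 5-4 11-1 3-3 9-30 33 10 12 0 9-6-32-32-12-24-22-27-15 13-12 2-14-3-5-6z"/><path d="M220 451l-9 0-6 7-1 5 31 0z"/>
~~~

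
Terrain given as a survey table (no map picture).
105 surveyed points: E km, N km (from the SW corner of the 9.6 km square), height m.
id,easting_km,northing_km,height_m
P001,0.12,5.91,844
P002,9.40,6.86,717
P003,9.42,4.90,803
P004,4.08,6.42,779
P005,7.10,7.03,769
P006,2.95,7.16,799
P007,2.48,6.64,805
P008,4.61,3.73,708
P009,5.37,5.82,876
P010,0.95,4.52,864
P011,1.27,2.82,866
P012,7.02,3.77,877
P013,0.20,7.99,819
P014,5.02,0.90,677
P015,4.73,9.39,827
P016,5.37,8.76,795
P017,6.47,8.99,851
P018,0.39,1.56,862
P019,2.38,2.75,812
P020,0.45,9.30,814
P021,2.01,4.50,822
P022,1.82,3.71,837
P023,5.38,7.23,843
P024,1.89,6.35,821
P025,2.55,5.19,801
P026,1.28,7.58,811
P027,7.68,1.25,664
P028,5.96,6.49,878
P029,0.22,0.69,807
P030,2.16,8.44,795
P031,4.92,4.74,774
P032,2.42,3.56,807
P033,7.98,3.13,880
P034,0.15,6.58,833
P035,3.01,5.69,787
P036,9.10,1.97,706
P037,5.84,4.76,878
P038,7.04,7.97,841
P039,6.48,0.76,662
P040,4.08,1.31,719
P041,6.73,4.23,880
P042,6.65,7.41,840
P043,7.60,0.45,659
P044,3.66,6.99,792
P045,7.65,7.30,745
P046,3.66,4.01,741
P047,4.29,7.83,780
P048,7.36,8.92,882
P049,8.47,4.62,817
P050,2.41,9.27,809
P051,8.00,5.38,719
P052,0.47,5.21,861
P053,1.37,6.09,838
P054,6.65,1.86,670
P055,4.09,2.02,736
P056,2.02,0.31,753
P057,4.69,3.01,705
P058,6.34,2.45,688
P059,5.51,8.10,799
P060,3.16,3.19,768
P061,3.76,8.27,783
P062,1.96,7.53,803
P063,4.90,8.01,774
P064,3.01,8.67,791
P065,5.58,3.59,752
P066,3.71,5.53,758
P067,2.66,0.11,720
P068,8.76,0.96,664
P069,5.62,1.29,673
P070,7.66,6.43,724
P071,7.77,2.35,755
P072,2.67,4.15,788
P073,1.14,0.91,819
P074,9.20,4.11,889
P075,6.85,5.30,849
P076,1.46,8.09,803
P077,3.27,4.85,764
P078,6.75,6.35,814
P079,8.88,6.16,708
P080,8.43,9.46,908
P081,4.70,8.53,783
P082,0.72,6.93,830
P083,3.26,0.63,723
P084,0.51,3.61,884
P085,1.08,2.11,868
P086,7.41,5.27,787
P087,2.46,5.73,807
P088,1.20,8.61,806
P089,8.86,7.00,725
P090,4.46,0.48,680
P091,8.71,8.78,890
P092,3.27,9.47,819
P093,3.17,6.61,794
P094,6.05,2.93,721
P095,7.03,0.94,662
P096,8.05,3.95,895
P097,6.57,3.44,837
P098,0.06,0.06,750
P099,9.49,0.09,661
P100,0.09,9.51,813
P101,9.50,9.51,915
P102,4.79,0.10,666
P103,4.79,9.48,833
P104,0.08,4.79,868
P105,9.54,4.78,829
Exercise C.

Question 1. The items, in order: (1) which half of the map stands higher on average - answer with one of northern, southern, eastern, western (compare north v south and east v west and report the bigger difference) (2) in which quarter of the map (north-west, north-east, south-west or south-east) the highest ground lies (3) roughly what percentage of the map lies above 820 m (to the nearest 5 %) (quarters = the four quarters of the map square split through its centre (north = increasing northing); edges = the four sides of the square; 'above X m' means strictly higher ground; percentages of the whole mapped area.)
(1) On average the northern half of the map is the higher ground.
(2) The highest point lies in the north-east quarter of the map.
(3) Ground above 820 m makes up about 35 % of the sheet.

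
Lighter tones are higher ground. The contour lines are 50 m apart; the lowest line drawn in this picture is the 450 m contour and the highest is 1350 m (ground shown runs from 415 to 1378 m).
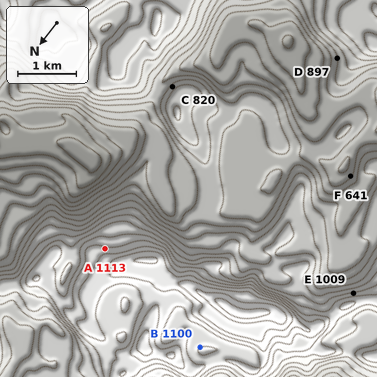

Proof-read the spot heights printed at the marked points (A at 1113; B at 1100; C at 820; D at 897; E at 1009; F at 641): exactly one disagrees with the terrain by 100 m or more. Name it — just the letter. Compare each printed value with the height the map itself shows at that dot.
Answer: D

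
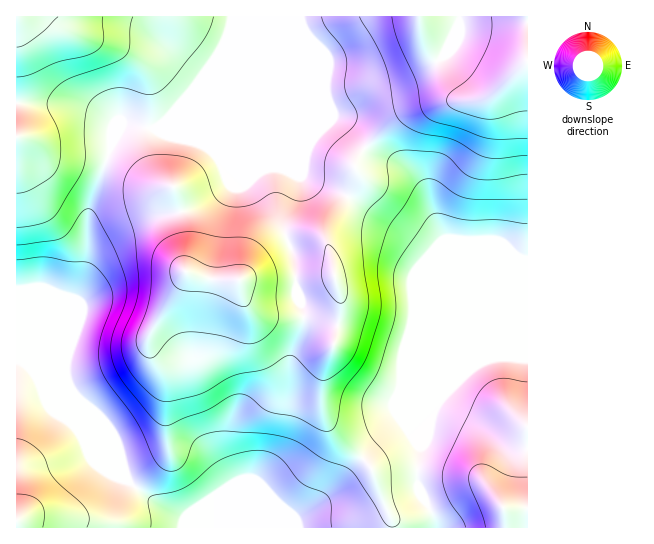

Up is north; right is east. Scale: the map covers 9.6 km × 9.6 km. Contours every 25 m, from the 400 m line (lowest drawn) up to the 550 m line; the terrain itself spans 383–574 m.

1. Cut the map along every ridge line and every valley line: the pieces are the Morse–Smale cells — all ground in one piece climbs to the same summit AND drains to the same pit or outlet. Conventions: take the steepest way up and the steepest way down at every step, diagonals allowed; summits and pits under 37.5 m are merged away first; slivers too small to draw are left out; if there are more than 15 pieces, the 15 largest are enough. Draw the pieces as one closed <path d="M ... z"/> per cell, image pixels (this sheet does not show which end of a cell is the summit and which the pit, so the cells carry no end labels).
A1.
<path d="M130 124l-7 0-3 3-9 18-22 64-2 18 0 34-4 17-12 32 0 33-6 23 0 9 8 24 20 46 41 42 25 18 23 12 7 11 102 0 6-11 26-17 66-67 14-10 28-11 10-14 34-33 20-8 33 1 0-37-46-46-52-22-17-14-66-43-37-15-41-20-78-32-45-1z"/><path d="M527 16l-294 0-4 18-12 28-44 51-17 14 35 2 156 67 66 43 17 14 52 22 45 45z"/><path d="M231 16l-215 1 0 342 16 11 16 29 42 42-25-66 0-9 6-23 0-33 12-32 4-17 0-34 2-18 22-64 9-18 3-3 23 4 9 0 6-3 56-63 12-28z"/><path d="M518 357l-23 0-16 6-38 35-9 16-4 16-8 17-3 38 14 25 6 18 91-1 0-168z"/><path d="M17 360l0 168 171-1-6-10-23-12-25-18-86-88-16-29z"/><path d="M433 411l-30 12-14 10-66 67-26 17-5 10 143 1-4-18-14-25 3-38 8-17z"/>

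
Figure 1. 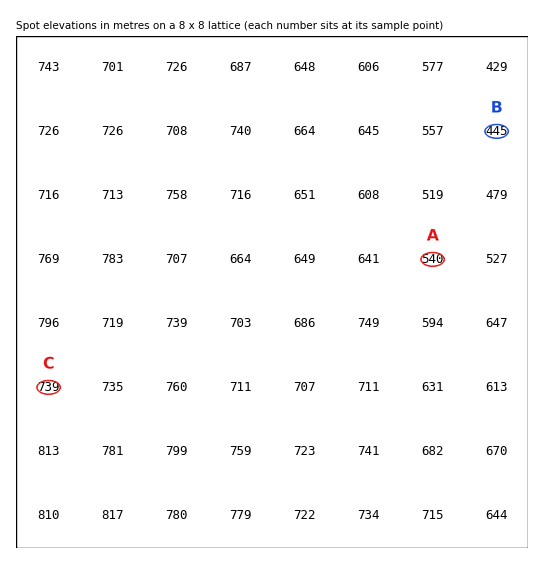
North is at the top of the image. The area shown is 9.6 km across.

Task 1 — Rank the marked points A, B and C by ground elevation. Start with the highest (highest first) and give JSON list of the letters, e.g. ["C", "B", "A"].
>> ["C", "A", "B"]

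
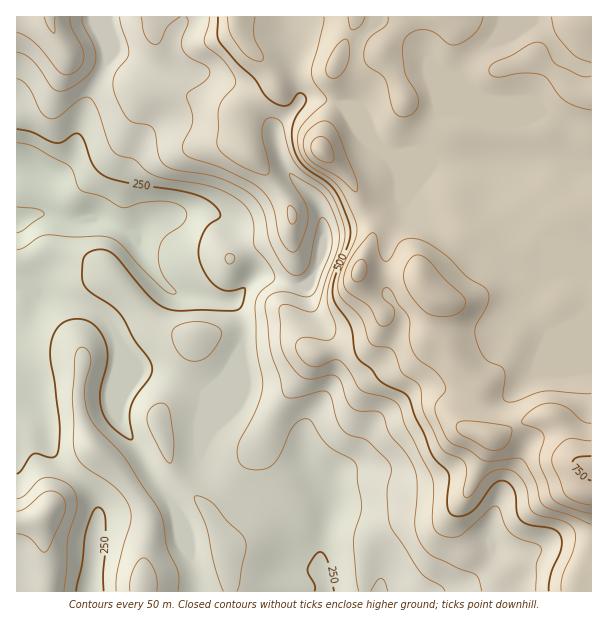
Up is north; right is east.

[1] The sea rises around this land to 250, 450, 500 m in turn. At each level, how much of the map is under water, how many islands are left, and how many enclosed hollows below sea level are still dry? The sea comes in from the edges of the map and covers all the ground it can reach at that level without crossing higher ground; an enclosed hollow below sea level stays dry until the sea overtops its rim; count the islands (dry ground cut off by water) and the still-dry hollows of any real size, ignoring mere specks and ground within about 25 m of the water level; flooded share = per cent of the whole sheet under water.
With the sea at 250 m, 12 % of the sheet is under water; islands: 0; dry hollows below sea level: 0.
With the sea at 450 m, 57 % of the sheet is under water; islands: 0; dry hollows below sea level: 0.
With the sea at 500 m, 62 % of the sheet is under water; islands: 0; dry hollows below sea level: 0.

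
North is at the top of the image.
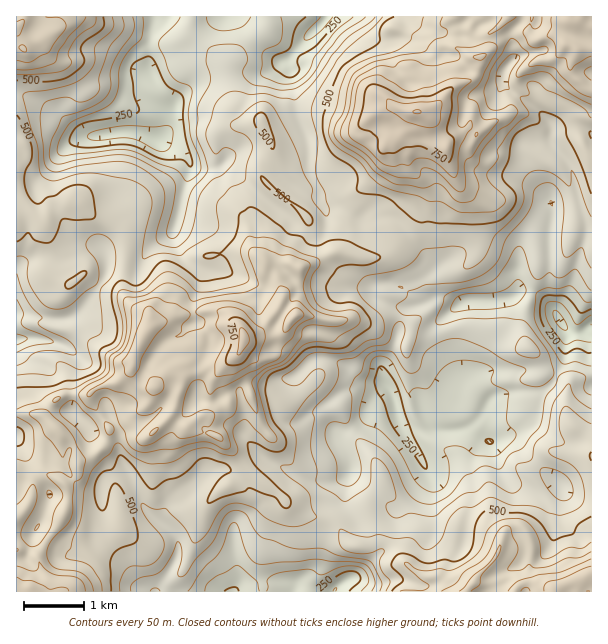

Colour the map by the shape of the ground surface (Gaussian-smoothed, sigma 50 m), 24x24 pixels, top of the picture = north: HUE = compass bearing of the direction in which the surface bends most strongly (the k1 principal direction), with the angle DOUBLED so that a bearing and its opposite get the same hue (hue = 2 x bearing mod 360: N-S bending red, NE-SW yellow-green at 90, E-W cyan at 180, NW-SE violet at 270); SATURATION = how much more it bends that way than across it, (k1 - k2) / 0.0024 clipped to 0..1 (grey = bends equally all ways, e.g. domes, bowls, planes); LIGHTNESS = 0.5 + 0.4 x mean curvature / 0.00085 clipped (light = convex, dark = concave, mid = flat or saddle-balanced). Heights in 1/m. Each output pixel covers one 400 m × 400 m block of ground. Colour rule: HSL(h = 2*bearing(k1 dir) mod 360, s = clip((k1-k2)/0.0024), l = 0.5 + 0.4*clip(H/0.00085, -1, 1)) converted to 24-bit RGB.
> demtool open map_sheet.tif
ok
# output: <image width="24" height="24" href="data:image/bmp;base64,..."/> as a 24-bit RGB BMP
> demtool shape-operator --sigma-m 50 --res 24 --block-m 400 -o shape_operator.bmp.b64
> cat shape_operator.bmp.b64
<image width="24" height="24" href="data:image/bmp;base64,Qk32BgAAAAAAADYAAAAoAAAAGAAAABgAAAABABgAAAAAAMAGAAATCwAAEwsAAAAAAAAAAAAAYF/BZ8HZ5bfQvE+IcDdhe2Y7UZvRoKxjY1h7OX9jq6NFTVIo1Hk/BywMJyMMfsIT7N0KV9jitEnl6Hb0IrhVT4zmvI7i2rLsHsfggmYafXwvq1VjjE+QsL7DHEqD251/UZiXcUamtI6zqYewT1ap3H7qauj+T+vLg95qcFs3Fj0h6FtutM9ZKrQYKHJOOYpVCygY+m90OppZUkl+ocCbbbG0Yxhk39arPoSKNzh/l2phgKF8aX2eeMiom1eEZaekn3V+XkiSQDuiScGd+Mjkm8HiLzt8k4BH7Yq0C5TA5Kl/Mj1tw8+RcxxET5iiuoqm00WKLIaDebCcqMm9YZ+uWlijtoCAgH1MWLqTP0eXy5PEbcZ9TIc/qEE6R16DjkZf07dXDjHT67V6HT9JqTtTwYdiWYVbOG1UzIixbWLAlczCqp1ZlnBKKGdir0BVt9+oR2BwMSM4m61Mn7dnaypOqrtbOxokcIRKpDCfpIVKvd1w5lLoPgs6mMQ9qadRRU0vfX0ZQeNyYiYURsE8dZmWZjiDYs6Nyc2YYSlqT5aJcsCGSaGfmGbG0kuofYPLb5i2VUIhxO20J3fc7xQnCy7W+9D6S0PgjIDfzP/cKAct0PvijkfCjItXK0dgXspyqY9RjxJ7N8pGkX02ajU+SW0uPJNbxFdlYLqHnMz2/7xiLwQaEeUillY+b7sW7/wyHie333GKEGLuAPxHtGhYkDN8n9+3LWVichiJ6upVc2SckISpPXSFn4GbQW6Ds9WefLmfYaumUm/dXnv/+MT/sFzekN+v5UayJxNg58g3gfgACDAagD+L0py1PaVQaK5AIQcs0+FxYJlwaoCAp02vSrmRs8FgHM5Pz5VNvVd9ZNLHYxopHEkI/c7OFoNHqHGIR0uz6X3s76uquFX/ApU2UWkWaDIPva8lDA4n0O62cWB6cFlUcnBCqIM/f9dWDN/oy3KYXlkFhk4AKNWWKYhchC0b+rSqLHVMoVu2HShG/PrPSBOk+GFtMhjRiN2OeFfGE8/33b2SZliudXSqf5+xYqK52fTXKBlPmp0Z1lulu9w4J3cpZEFxLteT7/PXp4rWEBLLt+X26tiIuw+7/8zyTKv/zb/9pajupzS2ZMNKJshiIMOsbFfHlmW+79BeKgkp+r5eobaTmrXAyHe8EV56i/yowDBeyrOTIHVnfoc7nxw5g6Qu+eczQy4hW24xWTscmXMzoGNSyzA0c0UbRXgVFVoh/UkvJEGiU2a6ULldhqBzmLyIHSmM1sRMHXBb1L2MjypbZm48cCZJpO2tsZ76p0DulU92nGTKbXW7XKB6SG99z5vSyaLJLVR3ytWFuVzYM1KCTX6gd6xph41LQh44stOILKNAEiQ5xIBvi0usf+GzvbF0gWAwaz4l1obWlFaXpX+OpmebcnGOV35bvax0OTVzYclmZiahNHLJTk+tuHunn26Kc6zCfKSjwJyKDCAvro1sf2JiirdslpZYhjRHUMTOmGhVdHpWj2tckV9kil5mkmlQraRif7hrOpV1IiZt0k5SOa12bWK+y7/UcGqXeW6Dw8KsKjegYXjCjJSrqHdxujw2YsyJcDJeg5p0p1ZzdEoxcX48QjOJu+unfMDS0rrgaTGFGjBRtiy1aclREnh9tJu9vpDUrbnToL/SzmPSHwcspMAyrU6JxLp2ZaJjcESLc1NEYCIzvNiRac+nah94lvqHkYszY3U0qUWrcNrcWCiZ2em5EUE1DTgJSWcdwqc+RBwTTxcisiyaxsNlOWo5ytWDa4WZUxdk2TuGcdvQwuHQgk20ke3R7ELtcrgqMohMU5htfDB5lOmnvlQ8vFCMZiolPVwfYXkaQbxHFixjlsmQw5amZmjEweO8XzZuKT6PjI/c57O2iWY/0G+ljt6FH1qax5b434LwK8TGLVRuwWIyeyglYk00zH3Fn8vVPqi9lV+kHRVEacRej7KKUbqv15zWfjzgcGeuOT1r5d24sPPyVZDk86fThRegPn0exmImphujpzmSznIkm7JBf76iXcaWeLdhM0hoTSNayI2iUqSOialdg5o5NmciDiUbsER4VpG1yunJ0UuAg6g5P5Bb9F657sVKABeE8Rp2N5CgevlYsbrhidKDPZw2nVBCe0CEJFCOlbqKcZmPkaW0vpKnlzU/FJl0Mm+Vtql/e501fnUZxkMvpzxdOZrd+8fRAAxE6v8fQ1Dyv5TiQsFFzIivy3bMiNHTjqPFIF+KkEzJr9B9R29qn1SO2cTAo1COAzAfaKdupl2z8bnZR0GVrl9LiKArspInvQTTJtPi3GJrmLpF"/>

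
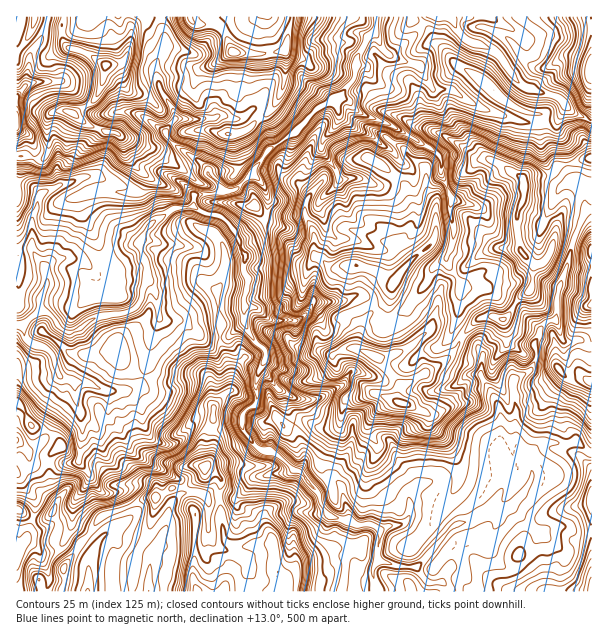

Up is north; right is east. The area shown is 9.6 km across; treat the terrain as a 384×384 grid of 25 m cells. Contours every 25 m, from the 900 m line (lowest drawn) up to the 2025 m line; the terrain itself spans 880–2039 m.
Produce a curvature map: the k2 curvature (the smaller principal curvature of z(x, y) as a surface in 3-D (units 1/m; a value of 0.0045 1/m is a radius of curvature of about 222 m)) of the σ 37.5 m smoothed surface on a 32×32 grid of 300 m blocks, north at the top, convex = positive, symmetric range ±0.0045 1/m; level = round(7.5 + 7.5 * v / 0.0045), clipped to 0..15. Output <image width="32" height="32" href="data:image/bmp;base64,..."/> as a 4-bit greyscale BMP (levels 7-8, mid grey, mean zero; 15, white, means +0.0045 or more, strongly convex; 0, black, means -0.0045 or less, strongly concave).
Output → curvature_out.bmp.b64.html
<image width="32" height="32" href="data:image/bmp;base64,Qk12AgAAAAAAAHYAAAAoAAAAIAAAACAAAAABAAQAAAAAAAACAAATCwAAEwsAABAAAAAAAAAAAAAAABEREQAiIiIAMzMzAERERABVVVUAZmZmAHd3dwCIiIgAmZmZAKqqqgC7u7sAzMzMAN3d3QDu7u4A////AEVlZ4VXaGd3R3VYVHd3eGdDhWeFVldneFdkMydnZmdXVTdWdmZWZ3VXd0h0d2h3ZVVkZWdWR1Z1ZiIUdkd3ZmV1ZIdGOEdHYzE3dnd2Znd3RXAzSFMlNngHR3Z3h3dmZ1ZDNmUUhkMwRWdnZnd3d2ZnUWVEZ4dSBUZWdFVnd2d1RZJWUyJmIlZ3NjZ3ZnZlVGdkZnVWVQh1ZiVkd1VVdlaFZIZmVoYwURVleGd3NHZmVlNFZlVmgAdyFkZDNEN1d3c3eHZnlFAySBRkd2FzB2ZBV3h2ZUVwVXd3Z1RyRRVGGRF4dnZGFGKDVVV3RGdSJVJnIRVmZyEAB3dlZzd2REdzd3hTd3cmdQNFdkdVRYUmhHd4c3h3FXg4dndGRmRFB3Rmd2R3VxVndYZWYlZVdwdHZ3ZFVWcGZGRFdmcmZlU1N3d2YllQRURld4dXF0dkY3OHZnYgJXYmN1h2VwNGdHVCJXZWYCAAZWFER1FFZXVWWDQ0ZCcEQIZRZoNwhmeEdnU1VHdAV3EUM4kWEEh3ZFcWVmiECXmGQGFCQEhHZlVGN3cREiEjRoYDMSdkZCRnICdjdHYYZnZ3UidUYzSHQiciNWZTV2VVRFcWaEZoglVoSFV3dGZGZ2R2NFQ3h0RmWFN2VXVENmd2NWJFZ1JHZlZTZWVmOWZmZ2ZUV2U2VXZn"/>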